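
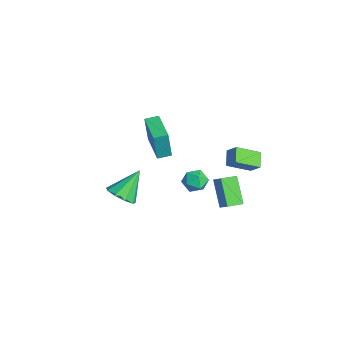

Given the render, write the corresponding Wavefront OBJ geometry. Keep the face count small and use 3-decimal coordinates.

v 1.869 4.08 -0.647
v 1.893 2.685 0.115
v 1.038 4.353 -0.121
v 1.063 2.958 0.641
v 2.397 4.442 -0.001
v 2.422 3.047 0.761
v 1.567 4.715 0.525
v 1.591 3.32 1.287
v 4.015 -3.6 0.829
v 4.553 -4.037 1.403
v 3.485 -2.44 2.211
v 4.861 -3.577 1.134
v 4.773 -3.127 0.723
v 4.33 -2.899 0.362
v 3.74 -2.998 0.219
v 3.278 -3.38 0.362
v 3.161 -3.864 0.723
v 3.444 -4.225 1.135
v 3.993 -4.293 1.403
v 1.354 2.14 -1.418
v 2.01 2.373 -0.817
v 1.164 3.088 -1.578
v 1.82 3.321 -0.977
v 2.58 2.159 -2.763
v 3.236 2.392 -2.162
v 2.39 3.107 -2.923
v 3.046 3.34 -2.322
v 3.02 1.097 0.407
v 3.702 1.209 0.765
v 3.178 -0.149 0.495
v 3.86 -0.037 0.853
v 3.196 0.147 1.214
v 3.098 0.917 1.16
v 3.782 0.143 0.1
v 3.684 0.913 0.046
v 4.173 0.619 0.575
v 3.811 0.622 1.264
v 3.069 0.438 -0.004
v 2.707 0.441 0.685
v -3.266 -0.309 -1.184
v -3.235 -0.518 0.644
v -3.265 0.516 -1.09
v -3.234 0.307 0.738
v -1.246 -0.307 -1.218
v -1.215 -0.516 0.61
v -1.245 0.518 -1.124
v -1.214 0.309 0.704
f 2 4 1
f 5 2 1
f 1 4 3
f 3 5 1
f 2 8 4
f 6 2 5
f 6 8 2
f 4 8 3
f 7 5 3
f 3 8 7
f 7 6 5
f 8 6 7
f 10 9 12
f 10 12 11
f 12 9 13
f 12 13 11
f 13 9 14
f 13 14 11
f 14 9 15
f 14 15 11
f 15 9 16
f 15 16 11
f 16 9 17
f 16 17 11
f 17 9 18
f 17 18 11
f 18 9 19
f 18 19 11
f 19 9 10
f 19 10 11
f 21 23 20
f 24 21 20
f 20 23 22
f 22 24 20
f 21 27 23
f 25 21 24
f 25 27 21
f 23 27 22
f 26 24 22
f 22 27 26
f 26 25 24
f 27 25 26
f 28 39 33
f 28 33 29
f 28 29 35
f 28 35 38
f 28 38 39
f 29 33 37
f 33 39 32
f 39 38 30
f 38 35 34
f 35 29 36
f 31 37 32
f 31 32 30
f 31 30 34
f 31 34 36
f 31 36 37
f 32 37 33
f 30 32 39
f 34 30 38
f 36 34 35
f 37 36 29
f 41 43 40
f 44 41 40
f 40 43 42
f 42 44 40
f 41 47 43
f 45 41 44
f 45 47 41
f 43 47 42
f 46 44 42
f 42 47 46
f 46 45 44
f 47 45 46



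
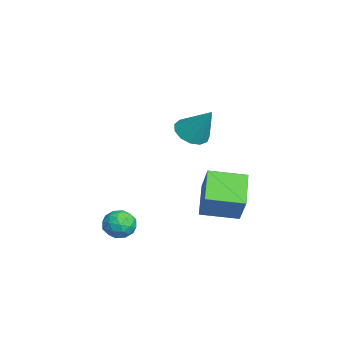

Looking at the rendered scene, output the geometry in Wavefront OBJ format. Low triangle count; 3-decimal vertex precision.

v -0.829 0.452 -2.763
v 0.163 0.654 -1.262
v -0.755 2.317 -3.063
v 0.237 2.518 -1.562
v 0.783 0.222 -3.798
v 1.775 0.423 -2.297
v 0.857 2.086 -4.098
v 1.849 2.288 -2.597
v 1.9 -2.817 -3.471
v 2.593 -2.833 -3.948
v 2.187 -4.067 -3.012
v 2.88 -4.083 -3.489
v 2.837 -3.566 -2.827
v 2.66 -2.794 -3.11
v 2.12 -4.106 -3.85
v 1.943 -3.334 -4.133
v 2.729 -3.63 -4.182
v 3.172 -3.296 -3.55
v 1.608 -3.604 -3.41
v 2.051 -3.27 -2.778
v 2.221 -2.716 -3.749
v 2.559 -4.184 -3.211
v 2.534 -3.881 -2.821
v 2.941 -3.89 -3.102
v 2.261 -2.693 -3.257
v 2.668 -2.702 -3.537
v 2.811 -3.133 -2.879
v 2.112 -4.198 -3.423
v 2.519 -4.207 -3.703
v 1.839 -3.01 -3.858
v 2.246 -3.019 -4.139
v 1.969 -3.767 -4.081
v 2.708 -3.193 -4.168
v 2.877 -3.927 -3.898
v 2.43 -3.941 -4.11
v 2.326 -3.487 -4.277
v 2.969 -2.997 -3.796
v 3.137 -3.731 -3.527
v 3.112 -3.428 -3.137
v 3.008 -2.974 -3.304
v 3.049 -3.465 -3.934
v 1.643 -3.169 -3.433
v 1.811 -3.903 -3.164
v 1.772 -3.926 -3.656
v 1.668 -3.472 -3.823
v 1.903 -2.973 -3.062
v 2.072 -3.707 -2.792
v 2.454 -3.413 -2.683
v 2.35 -2.959 -2.85
v 1.731 -3.435 -3.026
v 1.196 -0.143 1.722
v 1.865 0.184 1.215
v 1.964 0.703 3.278
v 1.497 0.532 1.207
v 1.033 0.666 1.363
v 0.621 0.544 1.633
v 0.392 0.203 1.93
v 0.418 -0.247 2.162
v 0.692 -0.664 2.254
v 1.125 -0.916 2.177
v 1.581 -0.922 1.955
v 1.915 -0.681 1.66
v 2.021 -0.268 1.384
f 2 4 1
f 5 2 1
f 1 4 3
f 3 5 1
f 2 8 4
f 6 2 5
f 6 8 2
f 4 8 3
f 7 5 3
f 3 8 7
f 7 6 5
f 8 6 7
f 9 46 25
f 46 20 49
f 25 49 14
f 46 49 25
f 9 25 21
f 25 14 26
f 21 26 10
f 25 26 21
f 9 21 30
f 21 10 31
f 30 31 16
f 21 31 30
f 9 30 42
f 30 16 45
f 42 45 19
f 30 45 42
f 9 42 46
f 42 19 50
f 46 50 20
f 42 50 46
f 10 26 37
f 26 14 40
f 37 40 18
f 26 40 37
f 14 49 27
f 49 20 48
f 27 48 13
f 49 48 27
f 20 50 47
f 50 19 43
f 47 43 11
f 50 43 47
f 19 45 44
f 45 16 32
f 44 32 15
f 45 32 44
f 16 31 36
f 31 10 33
f 36 33 17
f 31 33 36
f 12 38 24
f 38 18 39
f 24 39 13
f 38 39 24
f 12 24 22
f 24 13 23
f 22 23 11
f 24 23 22
f 12 22 29
f 22 11 28
f 29 28 15
f 22 28 29
f 12 29 34
f 29 15 35
f 34 35 17
f 29 35 34
f 12 34 38
f 34 17 41
f 38 41 18
f 34 41 38
f 13 39 27
f 39 18 40
f 27 40 14
f 39 40 27
f 11 23 47
f 23 13 48
f 47 48 20
f 23 48 47
f 15 28 44
f 28 11 43
f 44 43 19
f 28 43 44
f 17 35 36
f 35 15 32
f 36 32 16
f 35 32 36
f 18 41 37
f 41 17 33
f 37 33 10
f 41 33 37
f 52 51 54
f 52 54 53
f 54 51 55
f 54 55 53
f 55 51 56
f 55 56 53
f 56 51 57
f 56 57 53
f 57 51 58
f 57 58 53
f 58 51 59
f 58 59 53
f 59 51 60
f 59 60 53
f 60 51 61
f 60 61 53
f 61 51 62
f 61 62 53
f 62 51 63
f 62 63 53
f 63 51 52
f 63 52 53



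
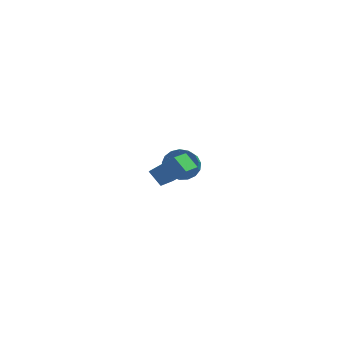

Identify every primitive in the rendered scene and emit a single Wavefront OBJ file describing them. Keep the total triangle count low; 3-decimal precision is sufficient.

v -0.721 2.427 0.198
v 0.123 2.455 0.361
v 0.025 1.521 1.025
v -0.819 1.493 0.862
v -0.043 2.684 0.66
v -0.141 1.751 1.324
v -0.364 2.855 0.853
v -0.462 1.921 1.517
v -0.767 2.928 0.896
v -0.865 1.994 1.56
v -1.159 2.886 0.779
v -1.257 1.952 1.443
v -1.451 2.738 0.529
v -1.549 1.805 1.193
v -1.576 2.52 0.203
v -1.674 1.586 0.867
v -1.505 2.28 -0.124
v -1.603 1.346 0.54
v -1.254 2.074 -0.377
v -1.352 1.14 0.287
v -0.881 1.948 -0.498
v -0.979 1.015 0.166
v -0.472 1.933 -0.46
v -0.57 0.999 0.204
v -0.119 2.03 -0.271
v -0.217 1.096 0.393
v 0.095 2.219 0.025
v -0.003 1.285 0.689
v -1.523 -2.381 3.06
v -1.983 -4.188 3.885
v -0.446 -2.272 3.899
v -0.906 -4.079 4.725
v -0.994 -2.801 2.435
v -1.454 -4.608 3.261
v 0.083 -2.692 3.275
v -0.377 -4.499 4.1
f 2 1 5
f 2 5 3
f 3 5 6
f 3 6 4
f 5 1 7
f 5 7 6
f 6 7 8
f 6 8 4
f 7 1 9
f 7 9 8
f 8 9 10
f 8 10 4
f 9 1 11
f 9 11 10
f 10 11 12
f 10 12 4
f 11 1 13
f 11 13 12
f 12 13 14
f 12 14 4
f 13 1 15
f 13 15 14
f 14 15 16
f 14 16 4
f 15 1 17
f 15 17 16
f 16 17 18
f 16 18 4
f 17 1 19
f 17 19 18
f 18 19 20
f 18 20 4
f 19 1 21
f 19 21 20
f 20 21 22
f 20 22 4
f 21 1 23
f 21 23 22
f 22 23 24
f 22 24 4
f 23 1 25
f 23 25 24
f 24 25 26
f 24 26 4
f 25 1 27
f 25 27 26
f 26 27 28
f 26 28 4
f 27 1 2
f 27 2 28
f 28 2 3
f 28 3 4
f 30 32 29
f 33 30 29
f 29 32 31
f 31 33 29
f 30 36 32
f 34 30 33
f 34 36 30
f 32 36 31
f 35 33 31
f 31 36 35
f 35 34 33
f 36 34 35



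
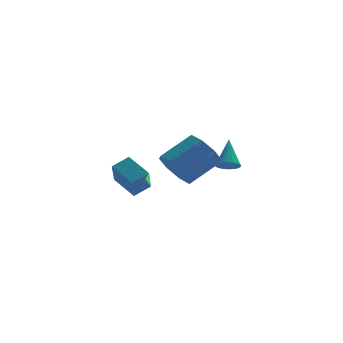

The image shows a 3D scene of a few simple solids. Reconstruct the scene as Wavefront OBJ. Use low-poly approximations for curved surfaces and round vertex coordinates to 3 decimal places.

v -1.834 1.564 -0.646
v -2.603 2.385 -0.035
v -1.729 2.447 -1.701
v -2.498 3.268 -1.091
v -1.142 1.932 -0.269
v -1.911 2.753 0.341
v -1.037 2.815 -1.325
v -1.806 3.636 -0.714
v 1.81 -0.367 0.897
v 2.271 -0.241 0.751
v 1.91 0.527 1.983
v 2.154 -0.104 0.648
v 1.977 -0.011 0.589
v 1.772 0.019 0.582
v 1.573 -0.017 0.631
v 1.415 -0.113 0.725
v 1.325 -0.254 0.849
v 1.319 -0.414 0.981
v 1.398 -0.566 1.099
v 1.548 -0.684 1.182
v 1.743 -0.747 1.216
v 1.95 -0.744 1.195
v 2.133 -0.676 1.122
v 2.259 -0.555 1.01
v 2.308 -0.401 0.879
v -0.31 -2.012 1.305
v 0.227 -2.002 0.571
v 1.406 -1.437 1.44
v 0.87 -1.448 2.175
v -0.121 -1.405 0.655
v 1.058 -0.84 1.524
v -0.58 -1.164 1.12
v 0.599 -0.599 1.99
v -0.88 -1.42 1.694
v 0.299 -0.855 2.563
v -0.846 -2.023 2.04
v 0.333 -1.458 2.909
v -0.498 -2.62 1.956
v 0.681 -2.055 2.825
v -0.039 -2.861 1.49
v 1.14 -2.296 2.36
v 0.261 -2.605 0.917
v 1.44 -2.04 1.786
f 2 4 1
f 5 2 1
f 1 4 3
f 3 5 1
f 2 8 4
f 6 2 5
f 6 8 2
f 4 8 3
f 7 5 3
f 3 8 7
f 7 6 5
f 8 6 7
f 10 9 12
f 10 12 11
f 12 9 13
f 12 13 11
f 13 9 14
f 13 14 11
f 14 9 15
f 14 15 11
f 15 9 16
f 15 16 11
f 16 9 17
f 16 17 11
f 17 9 18
f 17 18 11
f 18 9 19
f 18 19 11
f 19 9 20
f 19 20 11
f 20 9 21
f 20 21 11
f 21 9 22
f 21 22 11
f 22 9 23
f 22 23 11
f 23 9 24
f 23 24 11
f 24 9 25
f 24 25 11
f 25 9 10
f 25 10 11
f 27 26 30
f 27 30 28
f 28 30 31
f 28 31 29
f 30 26 32
f 30 32 31
f 31 32 33
f 31 33 29
f 32 26 34
f 32 34 33
f 33 34 35
f 33 35 29
f 34 26 36
f 34 36 35
f 35 36 37
f 35 37 29
f 36 26 38
f 36 38 37
f 37 38 39
f 37 39 29
f 38 26 40
f 38 40 39
f 39 40 41
f 39 41 29
f 40 26 42
f 40 42 41
f 41 42 43
f 41 43 29
f 42 26 27
f 42 27 43
f 43 27 28
f 43 28 29



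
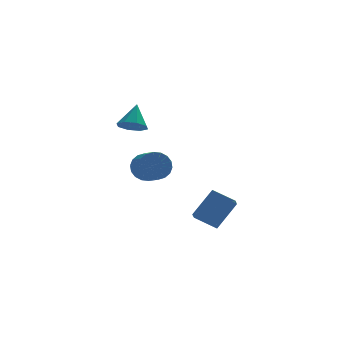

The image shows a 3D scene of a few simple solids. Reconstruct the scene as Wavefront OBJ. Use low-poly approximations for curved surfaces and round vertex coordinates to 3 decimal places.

v -2.841 -0.658 0.508
v -2.397 -0.9 -0.308
v -2.154 -2.023 0.156
v -2.599 -1.782 0.972
v -2.081 -0.734 -0.073
v -1.838 -1.858 0.391
v -1.915 -0.554 0.277
v -1.673 -1.677 0.741
v -1.933 -0.394 0.672
v -1.691 -1.517 1.137
v -2.131 -0.286 1.036
v -1.888 -1.41 1.5
v -2.469 -0.252 1.294
v -2.227 -1.376 1.759
v -2.882 -0.299 1.397
v -2.639 -1.423 1.862
v -3.286 -0.417 1.324
v -3.043 -1.54 1.788
v -3.602 -0.582 1.089
v -3.359 -1.706 1.553
v -3.767 -0.763 0.739
v -3.525 -1.886 1.203
v -3.749 -0.923 0.343
v -3.507 -2.046 0.808
v -3.552 -1.03 -0.02
v -3.309 -2.154 0.444
v -3.213 -1.064 -0.279
v -2.971 -2.188 0.186
v -2.801 -1.017 -0.382
v -2.558 -2.141 0.083
v -0.85 -3.188 -2.436
v -1.177 -4.168 -1.807
v 0.353 -2.65 -0.972
v 0.026 -3.63 -0.342
v 0.214 -3.93 -3.038
v -0.113 -4.91 -2.408
v 1.417 -3.392 -1.573
v 1.09 -4.372 -0.944
v -2.833 3.183 2.272
v -2.15 2.605 2.436
v -2.367 4.117 3.628
v -1.962 3.125 2.013
v -2.285 3.68 1.742
v -2.928 3.944 1.782
v -3.516 3.762 2.109
v -3.703 3.242 2.532
v -3.381 2.687 2.803
v -2.737 2.423 2.763
f 2 1 5
f 2 5 3
f 3 5 6
f 3 6 4
f 5 1 7
f 5 7 6
f 6 7 8
f 6 8 4
f 7 1 9
f 7 9 8
f 8 9 10
f 8 10 4
f 9 1 11
f 9 11 10
f 10 11 12
f 10 12 4
f 11 1 13
f 11 13 12
f 12 13 14
f 12 14 4
f 13 1 15
f 13 15 14
f 14 15 16
f 14 16 4
f 15 1 17
f 15 17 16
f 16 17 18
f 16 18 4
f 17 1 19
f 17 19 18
f 18 19 20
f 18 20 4
f 19 1 21
f 19 21 20
f 20 21 22
f 20 22 4
f 21 1 23
f 21 23 22
f 22 23 24
f 22 24 4
f 23 1 25
f 23 25 24
f 24 25 26
f 24 26 4
f 25 1 27
f 25 27 26
f 26 27 28
f 26 28 4
f 27 1 29
f 27 29 28
f 28 29 30
f 28 30 4
f 29 1 2
f 29 2 30
f 30 2 3
f 30 3 4
f 32 34 31
f 35 32 31
f 31 34 33
f 33 35 31
f 32 38 34
f 36 32 35
f 36 38 32
f 34 38 33
f 37 35 33
f 33 38 37
f 37 36 35
f 38 36 37
f 40 39 42
f 40 42 41
f 42 39 43
f 42 43 41
f 43 39 44
f 43 44 41
f 44 39 45
f 44 45 41
f 45 39 46
f 45 46 41
f 46 39 47
f 46 47 41
f 47 39 48
f 47 48 41
f 48 39 40
f 48 40 41



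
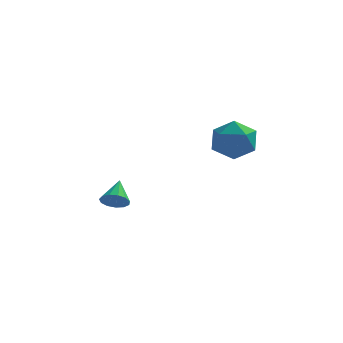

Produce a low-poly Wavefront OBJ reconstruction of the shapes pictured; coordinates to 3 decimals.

v 3.718 -0.989 3.422
v 4.349 -1.262 2.44
v 3.251 -2.858 3.64
v 3.882 -3.131 2.658
v 4.446 -2.772 3.653
v 4.735 -1.616 3.518
v 2.865 -2.504 2.562
v 3.154 -1.348 2.427
v 3.822 -2.198 1.909
v 4.799 -2.363 2.583
v 2.801 -1.757 3.497
v 3.778 -1.922 4.171
v -2.169 -0.063 -2.045
v -1.812 0.326 -2.564
v -2.191 1.143 -1.155
v -2.219 0.375 -2.64
v -2.61 0.284 -2.527
v -2.861 0.083 -2.262
v -2.892 -0.164 -1.927
v -2.694 -0.379 -1.631
v -2.328 -0.494 -1.466
v -1.912 -0.473 -1.485
v -1.578 -0.321 -1.682
v -1.431 -0.087 -1.994
v -1.518 0.154 -2.323
f 1 12 6
f 1 6 2
f 1 2 8
f 1 8 11
f 1 11 12
f 2 6 10
f 6 12 5
f 12 11 3
f 11 8 7
f 8 2 9
f 4 10 5
f 4 5 3
f 4 3 7
f 4 7 9
f 4 9 10
f 5 10 6
f 3 5 12
f 7 3 11
f 9 7 8
f 10 9 2
f 14 13 16
f 14 16 15
f 16 13 17
f 16 17 15
f 17 13 18
f 17 18 15
f 18 13 19
f 18 19 15
f 19 13 20
f 19 20 15
f 20 13 21
f 20 21 15
f 21 13 22
f 21 22 15
f 22 13 23
f 22 23 15
f 23 13 24
f 23 24 15
f 24 13 25
f 24 25 15
f 25 13 14
f 25 14 15



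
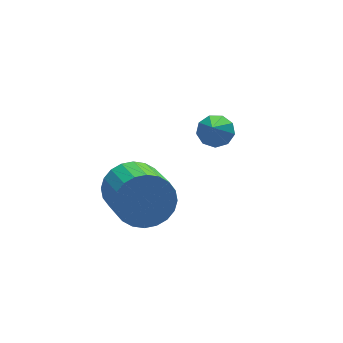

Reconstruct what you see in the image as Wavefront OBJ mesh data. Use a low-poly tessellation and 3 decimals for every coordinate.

v 0.78 2.221 -2.364
v 1.334 2.198 -2.136
v 0.14 0.959 -0.936
v 1.122 2.504 -1.961
v 0.75 2.676 -1.975
v 0.392 2.636 -2.171
v 0.215 2.401 -2.458
v 0.303 2.082 -2.7
v 0.613 1.827 -2.786
v 1.002 1.757 -2.674
v 1.287 1.904 -2.417
v -2.565 0.465 -2.466
v -2.043 0.768 -1.759
v -2.173 -0.762 -1.007
v -2.695 -1.065 -1.714
v -2.376 0.854 -1.642
v -2.505 -0.677 -0.891
v -2.738 0.88 -1.652
v -2.867 -0.65 -0.9
v -3.073 0.843 -1.785
v -3.203 -0.687 -1.033
v -3.331 0.748 -2.022
v -3.461 -0.782 -1.27
v -3.473 0.611 -2.326
v -3.603 -0.92 -1.574
v -3.476 0.451 -2.652
v -3.606 -1.079 -1.9
v -3.341 0.293 -2.949
v -3.471 -1.237 -2.197
v -3.087 0.162 -3.173
v -3.217 -1.368 -2.421
v -2.755 0.077 -3.289
v -2.884 -1.454 -2.538
v -2.393 0.05 -3.28
v -2.522 -1.48 -2.528
v -2.057 0.087 -3.147
v -2.187 -1.443 -2.395
v -1.799 0.182 -2.91
v -1.929 -1.348 -2.158
v -1.657 0.32 -2.606
v -1.787 -1.211 -1.854
v -1.654 0.479 -2.28
v -1.784 -1.051 -1.528
v -1.789 0.637 -1.983
v -1.919 -0.893 -1.231
f 2 1 4
f 2 4 3
f 4 1 5
f 4 5 3
f 5 1 6
f 5 6 3
f 6 1 7
f 6 7 3
f 7 1 8
f 7 8 3
f 8 1 9
f 8 9 3
f 9 1 10
f 9 10 3
f 10 1 11
f 10 11 3
f 11 1 2
f 11 2 3
f 13 12 16
f 13 16 14
f 14 16 17
f 14 17 15
f 16 12 18
f 16 18 17
f 17 18 19
f 17 19 15
f 18 12 20
f 18 20 19
f 19 20 21
f 19 21 15
f 20 12 22
f 20 22 21
f 21 22 23
f 21 23 15
f 22 12 24
f 22 24 23
f 23 24 25
f 23 25 15
f 24 12 26
f 24 26 25
f 25 26 27
f 25 27 15
f 26 12 28
f 26 28 27
f 27 28 29
f 27 29 15
f 28 12 30
f 28 30 29
f 29 30 31
f 29 31 15
f 30 12 32
f 30 32 31
f 31 32 33
f 31 33 15
f 32 12 34
f 32 34 33
f 33 34 35
f 33 35 15
f 34 12 36
f 34 36 35
f 35 36 37
f 35 37 15
f 36 12 38
f 36 38 37
f 37 38 39
f 37 39 15
f 38 12 40
f 38 40 39
f 39 40 41
f 39 41 15
f 40 12 42
f 40 42 41
f 41 42 43
f 41 43 15
f 42 12 44
f 42 44 43
f 43 44 45
f 43 45 15
f 44 12 13
f 44 13 45
f 45 13 14
f 45 14 15



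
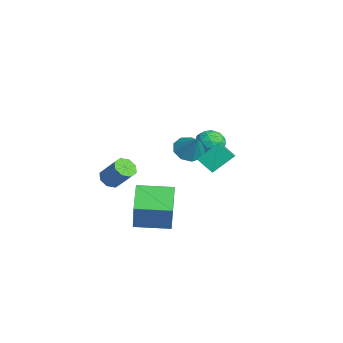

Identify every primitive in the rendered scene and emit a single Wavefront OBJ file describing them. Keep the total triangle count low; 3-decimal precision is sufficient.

v -4.248 3.47 -2.063
v -3.766 4.114 -2.541
v -3.794 2.406 -3.039
v -3.312 3.05 -3.517
v -3.032 2.795 -2.661
v -3.313 3.453 -2.058
v -4.247 3.067 -3.522
v -4.528 3.725 -2.919
v -3.765 3.865 -3.443
v -3.014 3.697 -2.911
v -4.546 2.823 -2.669
v -3.795 2.655 -2.137
v -4.047 3.886 -2.216
v -3.513 2.634 -3.364
v -3.349 2.485 -2.861
v -3.065 2.863 -3.142
v -3.78 3.497 -1.932
v -3.497 3.876 -2.213
v -3.066 3.101 -2.284
v -4.063 2.644 -3.367
v -3.78 3.023 -3.648
v -4.495 3.657 -2.438
v -4.211 4.035 -2.719
v -4.494 3.419 -3.296
v -3.763 4.118 -3.027
v -3.496 3.492 -3.601
v -4.046 3.502 -3.604
v -4.211 3.889 -3.249
v -3.322 4.019 -2.714
v -3.055 3.393 -3.288
v -2.89 3.244 -2.785
v -3.055 3.631 -2.43
v -3.321 3.872 -3.245
v -4.505 3.127 -2.292
v -4.238 2.501 -2.866
v -4.505 2.889 -3.15
v -4.67 3.276 -2.795
v -4.064 3.028 -1.979
v -3.797 2.402 -2.553
v -3.349 2.631 -2.331
v -3.514 3.018 -1.976
v -4.239 2.648 -2.335
v 1.147 -2.3 -3.891
v 1.995 -2.471 -2.022
v 1.755 -0.419 -3.995
v 2.604 -0.59 -2.126
v 2.716 -2.85 -4.654
v 3.565 -3.021 -2.785
v 3.325 -0.969 -4.758
v 4.173 -1.14 -2.889
v 0.663 1.256 -1.305
v 0.638 2.424 -0.317
v 1.319 1.905 -2.057
v 1.294 3.073 -1.068
v 1.506 0.907 -0.872
v 1.481 2.075 0.117
v 2.162 1.556 -1.623
v 2.137 2.724 -0.635
v -1.791 -2.888 -3.536
v -1.267 -2.749 -3.979
v -0.405 -2.133 -2.767
v -0.929 -2.272 -2.324
v -1.614 -2.343 -3.939
v -0.752 -1.727 -2.726
v -2.065 -2.256 -3.662
v -1.203 -1.64 -2.45
v -2.355 -2.54 -3.312
v -1.494 -1.923 -2.1
v -2.315 -3.027 -3.093
v -1.453 -2.411 -1.881
v -1.968 -3.433 -3.134
v -1.106 -2.817 -1.921
v -1.517 -3.52 -3.41
v -0.655 -2.904 -2.198
v -1.226 -3.237 -3.76
v -0.365 -2.62 -2.548
v -2.871 1.779 -2.583
v -2.335 2.335 -3.102
v -1.949 1.981 -1.417
v -2.782 2.677 -2.808
v -3.271 2.6 -2.409
v -3.573 2.139 -2.091
v -3.546 1.509 -2.004
v -3.203 1.006 -2.188
v -2.704 0.865 -2.557
v -2.284 1.151 -2.938
v -2.138 1.732 -3.154
f 1 38 17
f 38 12 41
f 17 41 6
f 38 41 17
f 1 17 13
f 17 6 18
f 13 18 2
f 17 18 13
f 1 13 22
f 13 2 23
f 22 23 8
f 13 23 22
f 1 22 34
f 22 8 37
f 34 37 11
f 22 37 34
f 1 34 38
f 34 11 42
f 38 42 12
f 34 42 38
f 2 18 29
f 18 6 32
f 29 32 10
f 18 32 29
f 6 41 19
f 41 12 40
f 19 40 5
f 41 40 19
f 12 42 39
f 42 11 35
f 39 35 3
f 42 35 39
f 11 37 36
f 37 8 24
f 36 24 7
f 37 24 36
f 8 23 28
f 23 2 25
f 28 25 9
f 23 25 28
f 4 30 16
f 30 10 31
f 16 31 5
f 30 31 16
f 4 16 14
f 16 5 15
f 14 15 3
f 16 15 14
f 4 14 21
f 14 3 20
f 21 20 7
f 14 20 21
f 4 21 26
f 21 7 27
f 26 27 9
f 21 27 26
f 4 26 30
f 26 9 33
f 30 33 10
f 26 33 30
f 5 31 19
f 31 10 32
f 19 32 6
f 31 32 19
f 3 15 39
f 15 5 40
f 39 40 12
f 15 40 39
f 7 20 36
f 20 3 35
f 36 35 11
f 20 35 36
f 9 27 28
f 27 7 24
f 28 24 8
f 27 24 28
f 10 33 29
f 33 9 25
f 29 25 2
f 33 25 29
f 44 46 43
f 47 44 43
f 43 46 45
f 45 47 43
f 44 50 46
f 48 44 47
f 48 50 44
f 46 50 45
f 49 47 45
f 45 50 49
f 49 48 47
f 50 48 49
f 52 54 51
f 55 52 51
f 51 54 53
f 53 55 51
f 52 58 54
f 56 52 55
f 56 58 52
f 54 58 53
f 57 55 53
f 53 58 57
f 57 56 55
f 58 56 57
f 60 59 63
f 60 63 61
f 61 63 64
f 61 64 62
f 63 59 65
f 63 65 64
f 64 65 66
f 64 66 62
f 65 59 67
f 65 67 66
f 66 67 68
f 66 68 62
f 67 59 69
f 67 69 68
f 68 69 70
f 68 70 62
f 69 59 71
f 69 71 70
f 70 71 72
f 70 72 62
f 71 59 73
f 71 73 72
f 72 73 74
f 72 74 62
f 73 59 75
f 73 75 74
f 74 75 76
f 74 76 62
f 75 59 60
f 75 60 76
f 76 60 61
f 76 61 62
f 78 77 80
f 78 80 79
f 80 77 81
f 80 81 79
f 81 77 82
f 81 82 79
f 82 77 83
f 82 83 79
f 83 77 84
f 83 84 79
f 84 77 85
f 84 85 79
f 85 77 86
f 85 86 79
f 86 77 87
f 86 87 79
f 87 77 78
f 87 78 79



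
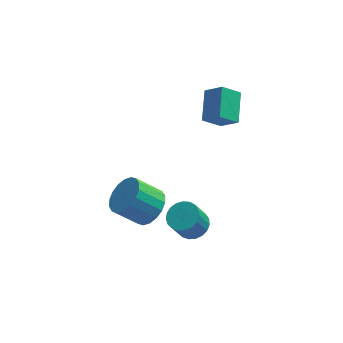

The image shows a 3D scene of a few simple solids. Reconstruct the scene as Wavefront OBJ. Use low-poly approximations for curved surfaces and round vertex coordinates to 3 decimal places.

v -2.82 -1.616 -3.034
v -2.149 -1.452 -2.311
v -3.309 -1.499 -1.224
v -3.98 -1.664 -1.946
v -2.274 -1.041 -2.426
v -3.433 -1.088 -1.338
v -2.506 -0.743 -2.661
v -3.666 -0.79 -1.574
v -2.801 -0.619 -2.97
v -3.961 -0.666 -1.883
v -3.1 -0.692 -3.292
v -4.259 -0.739 -2.205
v -3.343 -0.948 -3.562
v -4.503 -0.995 -2.475
v -3.483 -1.337 -3.728
v -4.642 -1.384 -2.641
v -3.491 -1.781 -3.756
v -4.651 -1.828 -2.669
v -3.367 -2.192 -3.642
v -4.526 -2.239 -2.554
v -3.134 -2.49 -3.406
v -4.294 -2.537 -2.319
v -2.839 -2.614 -3.097
v -3.999 -2.661 -2.01
v -2.541 -2.541 -2.775
v -3.7 -2.588 -1.688
v -2.297 -2.285 -2.505
v -3.457 -2.332 -1.418
v -2.158 -1.896 -2.339
v -3.317 -1.943 -1.252
v -0.948 -3.365 -2.357
v -0.555 -4.036 -2.416
v -1.018 -4.406 -1.281
v -1.412 -3.735 -1.223
v -0.341 -3.845 -2.266
v -0.804 -4.215 -1.131
v -0.231 -3.571 -2.131
v -0.694 -3.941 -0.997
v -0.245 -3.261 -2.036
v -0.708 -3.631 -0.902
v -0.381 -2.969 -1.997
v -0.844 -3.339 -0.862
v -0.615 -2.746 -2.019
v -1.078 -3.116 -0.885
v -0.907 -2.63 -2.1
v -1.37 -3 -0.966
v -1.206 -2.64 -2.226
v -1.669 -3.01 -1.091
v -1.46 -2.777 -2.374
v -1.923 -3.147 -1.24
v -1.626 -3.014 -2.519
v -2.089 -3.384 -1.385
v -1.675 -3.313 -2.637
v -2.138 -3.683 -1.502
v -1.598 -3.62 -2.706
v -2.061 -3.99 -1.571
v -1.409 -3.884 -2.714
v -1.872 -4.254 -1.58
v -1.14 -4.057 -2.661
v -1.603 -4.427 -1.527
v -0.838 -4.111 -2.556
v -1.301 -4.481 -1.421
v -0.438 1.252 0.542
v -0.281 2.731 1.28
v 0.429 1.534 -0.207
v 0.585 3.013 0.531
v 0.335 0.807 1.269
v 0.491 2.286 2.007
v 1.201 1.089 0.52
v 1.358 2.568 1.258
f 2 1 5
f 2 5 3
f 3 5 6
f 3 6 4
f 5 1 7
f 5 7 6
f 6 7 8
f 6 8 4
f 7 1 9
f 7 9 8
f 8 9 10
f 8 10 4
f 9 1 11
f 9 11 10
f 10 11 12
f 10 12 4
f 11 1 13
f 11 13 12
f 12 13 14
f 12 14 4
f 13 1 15
f 13 15 14
f 14 15 16
f 14 16 4
f 15 1 17
f 15 17 16
f 16 17 18
f 16 18 4
f 17 1 19
f 17 19 18
f 18 19 20
f 18 20 4
f 19 1 21
f 19 21 20
f 20 21 22
f 20 22 4
f 21 1 23
f 21 23 22
f 22 23 24
f 22 24 4
f 23 1 25
f 23 25 24
f 24 25 26
f 24 26 4
f 25 1 27
f 25 27 26
f 26 27 28
f 26 28 4
f 27 1 29
f 27 29 28
f 28 29 30
f 28 30 4
f 29 1 2
f 29 2 30
f 30 2 3
f 30 3 4
f 32 31 35
f 32 35 33
f 33 35 36
f 33 36 34
f 35 31 37
f 35 37 36
f 36 37 38
f 36 38 34
f 37 31 39
f 37 39 38
f 38 39 40
f 38 40 34
f 39 31 41
f 39 41 40
f 40 41 42
f 40 42 34
f 41 31 43
f 41 43 42
f 42 43 44
f 42 44 34
f 43 31 45
f 43 45 44
f 44 45 46
f 44 46 34
f 45 31 47
f 45 47 46
f 46 47 48
f 46 48 34
f 47 31 49
f 47 49 48
f 48 49 50
f 48 50 34
f 49 31 51
f 49 51 50
f 50 51 52
f 50 52 34
f 51 31 53
f 51 53 52
f 52 53 54
f 52 54 34
f 53 31 55
f 53 55 54
f 54 55 56
f 54 56 34
f 55 31 57
f 55 57 56
f 56 57 58
f 56 58 34
f 57 31 59
f 57 59 58
f 58 59 60
f 58 60 34
f 59 31 61
f 59 61 60
f 60 61 62
f 60 62 34
f 61 31 32
f 61 32 62
f 62 32 33
f 62 33 34
f 64 66 63
f 67 64 63
f 63 66 65
f 65 67 63
f 64 70 66
f 68 64 67
f 68 70 64
f 66 70 65
f 69 67 65
f 65 70 69
f 69 68 67
f 70 68 69



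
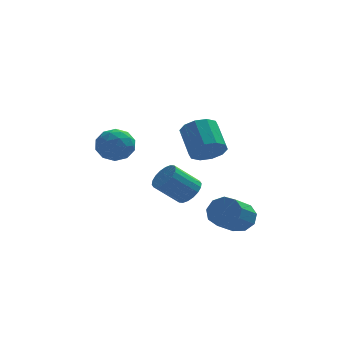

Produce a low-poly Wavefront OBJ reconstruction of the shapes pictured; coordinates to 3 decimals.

v 3.836 -1.373 -3.493
v 4.614 -1.628 -3.198
v 3.762 -3.021 -2.152
v 2.984 -2.767 -2.447
v 4.384 -1.215 -2.836
v 3.532 -2.608 -1.79
v 3.898 -0.877 -2.782
v 3.045 -2.27 -1.735
v 3.383 -0.77 -3.06
v 2.53 -2.164 -2.014
v 3.08 -0.946 -3.541
v 2.227 -2.34 -2.495
v 3.131 -1.322 -4
v 2.278 -2.716 -2.953
v 3.512 -1.722 -4.222
v 2.659 -3.115 -3.175
v 4.045 -1.959 -4.102
v 3.192 -3.352 -3.056
v 4.48 -1.921 -3.698
v 3.628 -3.315 -2.652
v -2.005 0.539 1.436
v -1.069 0.429 1.106
v -2.491 -0.649 0.454
v -1.555 -0.759 0.124
v -1.788 -1.018 1.061
v -1.487 -0.283 1.667
v -2.073 0.063 -0.107
v -1.772 0.798 0.499
v -1.111 0.135 0.152
v -0.935 -0.533 0.874
v -2.625 0.313 0.686
v -2.449 -0.355 1.408
v -1.494 0.589 1.357
v -2.066 -0.809 0.203
v -2.203 -0.96 0.754
v -1.652 -1.025 0.559
v -1.74 0.17 1.687
v -1.19 0.105 1.493
v -1.613 -0.745 1.466
v -2.37 -0.325 0.067
v -1.82 -0.39 -0.127
v -1.908 0.805 1.001
v -1.357 0.74 0.806
v -1.947 0.525 0.094
v -0.969 0.351 0.602
v -1.254 -0.348 0.025
v -1.559 0.136 -0.111
v -1.382 0.567 0.246
v -0.865 -0.042 1.026
v -1.151 -0.74 0.45
v -1.288 -0.892 1
v -1.111 -0.46 1.356
v -0.89 -0.215 0.466
v -2.409 0.52 1.11
v -2.695 -0.178 0.534
v -2.449 0.24 0.204
v -2.272 0.672 0.56
v -2.306 0.128 1.535
v -2.591 -0.571 0.958
v -2.178 -0.787 1.314
v -2.001 -0.356 1.671
v -2.67 -0.005 1.094
v 1.786 1.819 -3.227
v 2.351 1.714 -2.643
v 1.119 1.516 -1.488
v 0.554 1.621 -2.073
v 2.296 2.075 -2.639
v 1.065 1.876 -1.484
v 2.141 2.385 -2.752
v 0.909 2.187 -1.597
v 1.915 2.583 -2.959
v 0.683 2.385 -1.804
v 1.663 2.63 -3.219
v 0.431 2.431 -2.064
v 1.436 2.516 -3.481
v 0.204 2.318 -2.326
v 1.278 2.264 -3.693
v 0.046 2.066 -2.538
v 1.221 1.924 -3.812
v -0.011 1.726 -2.657
v 1.275 1.564 -3.816
v 0.044 1.365 -2.661
v 1.431 1.253 -3.703
v 0.199 1.055 -2.548
v 1.657 1.055 -3.496
v 0.425 0.857 -2.341
v 1.909 1.009 -3.236
v 0.677 0.81 -2.081
v 2.136 1.122 -2.974
v 0.904 0.924 -1.819
v 2.294 1.374 -2.762
v 1.062 1.176 -1.607
v 2.167 -3.845 1.798
v 3.039 -3.676 1.855
v 2.725 -2.385 2.8
v 1.853 -2.555 2.742
v 2.841 -3.405 1.419
v 2.528 -2.114 2.364
v 2.386 -3.302 1.128
v 2.073 -2.011 2.073
v 1.847 -3.407 1.092
v 1.534 -2.116 2.037
v 1.431 -3.679 1.326
v 1.117 -2.388 2.271
v 1.295 -4.015 1.74
v 0.981 -2.724 2.685
v 1.492 -4.286 2.176
v 1.179 -2.995 3.121
v 1.947 -4.389 2.467
v 1.634 -3.098 3.412
v 2.486 -4.284 2.503
v 2.173 -2.993 3.448
v 2.903 -4.012 2.269
v 2.589 -2.721 3.214
f 2 1 5
f 2 5 3
f 3 5 6
f 3 6 4
f 5 1 7
f 5 7 6
f 6 7 8
f 6 8 4
f 7 1 9
f 7 9 8
f 8 9 10
f 8 10 4
f 9 1 11
f 9 11 10
f 10 11 12
f 10 12 4
f 11 1 13
f 11 13 12
f 12 13 14
f 12 14 4
f 13 1 15
f 13 15 14
f 14 15 16
f 14 16 4
f 15 1 17
f 15 17 16
f 16 17 18
f 16 18 4
f 17 1 19
f 17 19 18
f 18 19 20
f 18 20 4
f 19 1 2
f 19 2 20
f 20 2 3
f 20 3 4
f 21 58 37
f 58 32 61
f 37 61 26
f 58 61 37
f 21 37 33
f 37 26 38
f 33 38 22
f 37 38 33
f 21 33 42
f 33 22 43
f 42 43 28
f 33 43 42
f 21 42 54
f 42 28 57
f 54 57 31
f 42 57 54
f 21 54 58
f 54 31 62
f 58 62 32
f 54 62 58
f 22 38 49
f 38 26 52
f 49 52 30
f 38 52 49
f 26 61 39
f 61 32 60
f 39 60 25
f 61 60 39
f 32 62 59
f 62 31 55
f 59 55 23
f 62 55 59
f 31 57 56
f 57 28 44
f 56 44 27
f 57 44 56
f 28 43 48
f 43 22 45
f 48 45 29
f 43 45 48
f 24 50 36
f 50 30 51
f 36 51 25
f 50 51 36
f 24 36 34
f 36 25 35
f 34 35 23
f 36 35 34
f 24 34 41
f 34 23 40
f 41 40 27
f 34 40 41
f 24 41 46
f 41 27 47
f 46 47 29
f 41 47 46
f 24 46 50
f 46 29 53
f 50 53 30
f 46 53 50
f 25 51 39
f 51 30 52
f 39 52 26
f 51 52 39
f 23 35 59
f 35 25 60
f 59 60 32
f 35 60 59
f 27 40 56
f 40 23 55
f 56 55 31
f 40 55 56
f 29 47 48
f 47 27 44
f 48 44 28
f 47 44 48
f 30 53 49
f 53 29 45
f 49 45 22
f 53 45 49
f 64 63 67
f 64 67 65
f 65 67 68
f 65 68 66
f 67 63 69
f 67 69 68
f 68 69 70
f 68 70 66
f 69 63 71
f 69 71 70
f 70 71 72
f 70 72 66
f 71 63 73
f 71 73 72
f 72 73 74
f 72 74 66
f 73 63 75
f 73 75 74
f 74 75 76
f 74 76 66
f 75 63 77
f 75 77 76
f 76 77 78
f 76 78 66
f 77 63 79
f 77 79 78
f 78 79 80
f 78 80 66
f 79 63 81
f 79 81 80
f 80 81 82
f 80 82 66
f 81 63 83
f 81 83 82
f 82 83 84
f 82 84 66
f 83 63 85
f 83 85 84
f 84 85 86
f 84 86 66
f 85 63 87
f 85 87 86
f 86 87 88
f 86 88 66
f 87 63 89
f 87 89 88
f 88 89 90
f 88 90 66
f 89 63 91
f 89 91 90
f 90 91 92
f 90 92 66
f 91 63 64
f 91 64 92
f 92 64 65
f 92 65 66
f 94 93 97
f 94 97 95
f 95 97 98
f 95 98 96
f 97 93 99
f 97 99 98
f 98 99 100
f 98 100 96
f 99 93 101
f 99 101 100
f 100 101 102
f 100 102 96
f 101 93 103
f 101 103 102
f 102 103 104
f 102 104 96
f 103 93 105
f 103 105 104
f 104 105 106
f 104 106 96
f 105 93 107
f 105 107 106
f 106 107 108
f 106 108 96
f 107 93 109
f 107 109 108
f 108 109 110
f 108 110 96
f 109 93 111
f 109 111 110
f 110 111 112
f 110 112 96
f 111 93 113
f 111 113 112
f 112 113 114
f 112 114 96
f 113 93 94
f 113 94 114
f 114 94 95
f 114 95 96



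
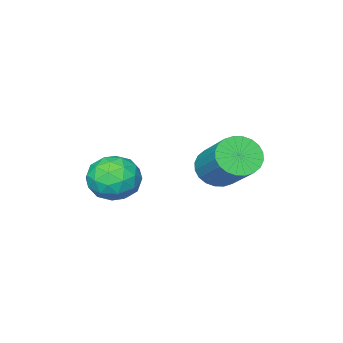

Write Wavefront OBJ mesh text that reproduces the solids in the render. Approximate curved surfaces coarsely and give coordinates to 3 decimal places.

v -2.143 2.613 -2.319
v -1.699 2.952 -2.877
v -1.232 4.446 -1.6
v -1.677 4.107 -1.041
v -1.972 3.083 -2.93
v -1.506 4.577 -1.653
v -2.272 3.142 -2.891
v -1.806 4.636 -1.613
v -2.552 3.121 -2.764
v -2.086 4.615 -1.487
v -2.77 3.023 -2.569
v -2.304 4.517 -1.292
v -2.893 2.862 -2.336
v -2.426 4.356 -1.059
v -2.901 2.663 -2.101
v -2.435 4.157 -0.824
v -2.794 2.457 -1.899
v -2.328 3.951 -0.621
v -2.588 2.274 -1.76
v -2.121 3.768 -0.483
v -2.314 2.143 -1.707
v -1.848 3.637 -0.43
v -2.014 2.084 -1.747
v -1.548 3.578 -0.469
v -1.734 2.105 -1.873
v -1.268 3.599 -0.596
v -1.516 2.203 -2.068
v -1.05 3.697 -0.791
v -1.394 2.364 -2.301
v -0.927 3.858 -1.024
v -1.385 2.563 -2.536
v -0.919 4.057 -1.259
v -1.492 2.769 -2.739
v -1.026 4.263 -1.461
v -0.008 1.111 -2.578
v 0.897 0.885 -2.792
v -0.477 -0.265 -3.108
v 0.428 -0.491 -3.322
v 0.156 -0.419 -2.407
v 0.446 0.432 -2.08
v -0.026 0.188 -3.82
v 0.264 1.039 -3.493
v 0.886 0.314 -3.559
v 0.998 -0.06 -2.686
v -0.578 0.68 -3.214
v -0.466 0.306 -2.341
v 0.486 1.119 -2.638
v -0.066 -0.499 -3.262
v -0.226 -0.456 -2.724
v 0.306 -0.589 -2.85
v 0.221 0.853 -2.22
v 0.753 0.72 -2.345
v 0.317 -0.046 -2.119
v -0.333 -0.1 -3.555
v 0.199 -0.233 -3.68
v 0.114 1.209 -3.05
v 0.646 1.076 -3.176
v 0.103 0.666 -3.781
v 1.011 0.651 -3.215
v 0.735 -0.159 -3.527
v 0.469 0.241 -3.82
v 0.639 0.741 -3.627
v 1.077 0.43 -2.702
v 0.801 -0.379 -3.013
v 0.641 -0.336 -2.476
v 0.812 0.164 -2.283
v 1.071 0.095 -3.153
v -0.381 0.999 -2.887
v -0.657 0.19 -3.198
v -0.392 0.456 -3.617
v -0.221 0.956 -3.424
v -0.315 0.779 -2.373
v -0.591 -0.031 -2.685
v -0.219 -0.121 -2.273
v -0.049 0.379 -2.08
v -0.651 0.525 -2.747
f 2 1 5
f 2 5 3
f 3 5 6
f 3 6 4
f 5 1 7
f 5 7 6
f 6 7 8
f 6 8 4
f 7 1 9
f 7 9 8
f 8 9 10
f 8 10 4
f 9 1 11
f 9 11 10
f 10 11 12
f 10 12 4
f 11 1 13
f 11 13 12
f 12 13 14
f 12 14 4
f 13 1 15
f 13 15 14
f 14 15 16
f 14 16 4
f 15 1 17
f 15 17 16
f 16 17 18
f 16 18 4
f 17 1 19
f 17 19 18
f 18 19 20
f 18 20 4
f 19 1 21
f 19 21 20
f 20 21 22
f 20 22 4
f 21 1 23
f 21 23 22
f 22 23 24
f 22 24 4
f 23 1 25
f 23 25 24
f 24 25 26
f 24 26 4
f 25 1 27
f 25 27 26
f 26 27 28
f 26 28 4
f 27 1 29
f 27 29 28
f 28 29 30
f 28 30 4
f 29 1 31
f 29 31 30
f 30 31 32
f 30 32 4
f 31 1 33
f 31 33 32
f 32 33 34
f 32 34 4
f 33 1 2
f 33 2 34
f 34 2 3
f 34 3 4
f 35 72 51
f 72 46 75
f 51 75 40
f 72 75 51
f 35 51 47
f 51 40 52
f 47 52 36
f 51 52 47
f 35 47 56
f 47 36 57
f 56 57 42
f 47 57 56
f 35 56 68
f 56 42 71
f 68 71 45
f 56 71 68
f 35 68 72
f 68 45 76
f 72 76 46
f 68 76 72
f 36 52 63
f 52 40 66
f 63 66 44
f 52 66 63
f 40 75 53
f 75 46 74
f 53 74 39
f 75 74 53
f 46 76 73
f 76 45 69
f 73 69 37
f 76 69 73
f 45 71 70
f 71 42 58
f 70 58 41
f 71 58 70
f 42 57 62
f 57 36 59
f 62 59 43
f 57 59 62
f 38 64 50
f 64 44 65
f 50 65 39
f 64 65 50
f 38 50 48
f 50 39 49
f 48 49 37
f 50 49 48
f 38 48 55
f 48 37 54
f 55 54 41
f 48 54 55
f 38 55 60
f 55 41 61
f 60 61 43
f 55 61 60
f 38 60 64
f 60 43 67
f 64 67 44
f 60 67 64
f 39 65 53
f 65 44 66
f 53 66 40
f 65 66 53
f 37 49 73
f 49 39 74
f 73 74 46
f 49 74 73
f 41 54 70
f 54 37 69
f 70 69 45
f 54 69 70
f 43 61 62
f 61 41 58
f 62 58 42
f 61 58 62
f 44 67 63
f 67 43 59
f 63 59 36
f 67 59 63



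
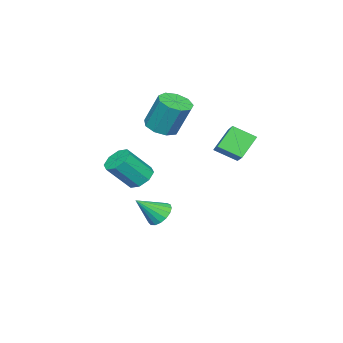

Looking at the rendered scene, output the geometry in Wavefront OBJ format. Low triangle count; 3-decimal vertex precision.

v 2.755 -1.159 -0.197
v 3.366 -1.399 -0.736
v 4.317 -2.241 0.718
v 3.705 -2.001 1.257
v 3.481 -0.815 -0.473
v 4.432 -1.657 0.981
v 3.171 -0.433 -0.048
v 4.121 -1.275 1.405
v 2.616 -0.476 0.289
v 3.567 -1.318 1.743
v 2.143 -0.919 0.342
v 3.094 -1.761 1.796
v 2.028 -1.503 0.079
v 2.979 -2.345 1.533
v 2.339 -1.885 -0.345
v 3.289 -2.727 1.108
v 2.893 -1.842 -0.683
v 3.844 -2.684 0.771
v -3.228 -3.471 0.883
v -2.36 -3.957 1.109
v -2.384 -3.075 3.102
v -3.252 -2.589 2.877
v -2.219 -3.331 0.834
v -2.243 -2.449 2.827
v -2.55 -2.771 0.582
v -2.574 -1.889 2.575
v -3.198 -2.538 0.471
v -3.223 -1.656 2.464
v -3.86 -2.742 0.553
v -3.885 -1.86 2.546
v -4.227 -3.287 0.79
v -4.251 -2.405 2.783
v -4.125 -3.918 1.07
v -4.15 -3.036 3.063
v -3.604 -4.34 1.263
v -3.629 -3.458 3.256
v -2.907 -4.355 1.278
v -2.931 -3.473 3.272
v -1.522 0.66 0.588
v -2.576 0.956 1.741
v -1.935 1.868 -0.1
v -2.989 2.164 1.053
v -0.331 1.556 1.447
v -1.385 1.852 2.6
v -0.744 2.764 0.759
v -1.798 3.06 1.912
v 1.363 -0.874 -3.327
v 2.06 -0.736 -3.794
v 2.337 -1.746 -2.133
v 2.044 -0.414 -3.546
v 1.872 -0.198 -3.248
v 1.584 -0.136 -2.967
v 1.245 -0.243 -2.77
v 0.933 -0.495 -2.699
v 0.72 -0.834 -2.773
v 0.654 -1.181 -2.974
v 0.751 -1.459 -3.255
v 0.988 -1.602 -3.553
v 1.311 -1.579 -3.799
v 1.646 -1.394 -3.937
v 1.916 -1.09 -3.935
f 2 1 5
f 2 5 3
f 3 5 6
f 3 6 4
f 5 1 7
f 5 7 6
f 6 7 8
f 6 8 4
f 7 1 9
f 7 9 8
f 8 9 10
f 8 10 4
f 9 1 11
f 9 11 10
f 10 11 12
f 10 12 4
f 11 1 13
f 11 13 12
f 12 13 14
f 12 14 4
f 13 1 15
f 13 15 14
f 14 15 16
f 14 16 4
f 15 1 17
f 15 17 16
f 16 17 18
f 16 18 4
f 17 1 2
f 17 2 18
f 18 2 3
f 18 3 4
f 20 19 23
f 20 23 21
f 21 23 24
f 21 24 22
f 23 19 25
f 23 25 24
f 24 25 26
f 24 26 22
f 25 19 27
f 25 27 26
f 26 27 28
f 26 28 22
f 27 19 29
f 27 29 28
f 28 29 30
f 28 30 22
f 29 19 31
f 29 31 30
f 30 31 32
f 30 32 22
f 31 19 33
f 31 33 32
f 32 33 34
f 32 34 22
f 33 19 35
f 33 35 34
f 34 35 36
f 34 36 22
f 35 19 37
f 35 37 36
f 36 37 38
f 36 38 22
f 37 19 20
f 37 20 38
f 38 20 21
f 38 21 22
f 40 42 39
f 43 40 39
f 39 42 41
f 41 43 39
f 40 46 42
f 44 40 43
f 44 46 40
f 42 46 41
f 45 43 41
f 41 46 45
f 45 44 43
f 46 44 45
f 48 47 50
f 48 50 49
f 50 47 51
f 50 51 49
f 51 47 52
f 51 52 49
f 52 47 53
f 52 53 49
f 53 47 54
f 53 54 49
f 54 47 55
f 54 55 49
f 55 47 56
f 55 56 49
f 56 47 57
f 56 57 49
f 57 47 58
f 57 58 49
f 58 47 59
f 58 59 49
f 59 47 60
f 59 60 49
f 60 47 61
f 60 61 49
f 61 47 48
f 61 48 49



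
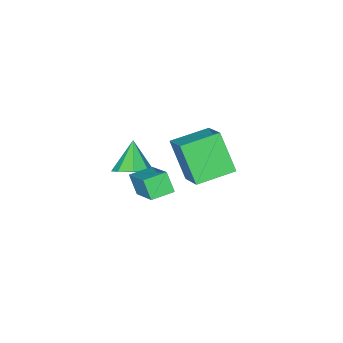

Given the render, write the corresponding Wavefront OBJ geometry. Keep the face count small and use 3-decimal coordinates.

v 2.228 -0.999 2.691
v 2.773 0.39 3.679
v 2.304 -0.493 1.938
v 2.849 0.896 2.927
v 3.111 -1.276 2.593
v 3.656 0.113 3.582
v 3.187 -0.77 1.841
v 3.732 0.619 2.829
v -2.624 -3.003 0.738
v -1.982 -1.718 1.666
v -2.479 -1.929 -0.847
v -1.837 -0.644 0.081
v -1.063 -3.596 0.479
v -0.421 -2.311 1.407
v -0.918 -2.522 -1.106
v -0.276 -1.237 -0.178
v 1.281 -3.149 0.346
v 1.912 -3.687 0.381
v 0.639 -3.831 1.414
v 2.001 -3.183 0.757
v 1.668 -2.659 0.891
v 1.108 -2.422 0.706
v 0.65 -2.611 0.31
v 0.56 -3.116 -0.065
v 0.893 -3.64 -0.2
v 1.453 -3.877 -0.015
f 2 4 1
f 5 2 1
f 1 4 3
f 3 5 1
f 2 8 4
f 6 2 5
f 6 8 2
f 4 8 3
f 7 5 3
f 3 8 7
f 7 6 5
f 8 6 7
f 10 12 9
f 13 10 9
f 9 12 11
f 11 13 9
f 10 16 12
f 14 10 13
f 14 16 10
f 12 16 11
f 15 13 11
f 11 16 15
f 15 14 13
f 16 14 15
f 18 17 20
f 18 20 19
f 20 17 21
f 20 21 19
f 21 17 22
f 21 22 19
f 22 17 23
f 22 23 19
f 23 17 24
f 23 24 19
f 24 17 25
f 24 25 19
f 25 17 26
f 25 26 19
f 26 17 18
f 26 18 19



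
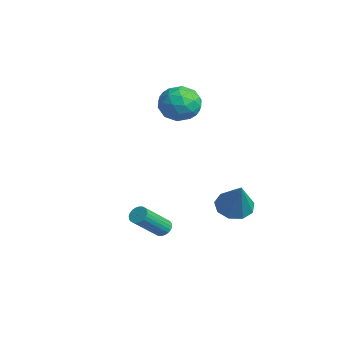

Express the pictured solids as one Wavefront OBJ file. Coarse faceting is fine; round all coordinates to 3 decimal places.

v 2.681 1.515 -2.607
v 3.308 0.964 -3.081
v 3.859 1.345 -0.853
v 3.478 1.596 -3.135
v 3.276 2.19 -2.942
v 2.795 2.468 -2.592
v 2.26 2.3 -2.249
v 1.923 1.765 -2.073
v 1.94 1.113 -2.148
v 2.303 0.649 -2.437
v 2.843 0.59 -2.806
v 0.726 -1.332 -4.56
v 1.201 -1.392 -4.786
v 1.689 -2.808 -3.387
v 1.214 -2.748 -3.16
v 1.241 -1.243 -4.649
v 1.729 -2.659 -3.25
v 1.202 -1.107 -4.498
v 1.69 -2.523 -3.099
v 1.091 -1.005 -4.356
v 1.579 -2.422 -2.957
v 0.924 -0.953 -4.246
v 1.412 -2.37 -2.846
v 0.727 -0.959 -4.183
v 1.215 -2.376 -2.783
v 0.53 -1.022 -4.177
v 1.018 -2.438 -2.778
v 0.363 -1.131 -4.23
v 0.851 -2.548 -2.831
v 0.251 -1.272 -4.333
v 0.739 -2.688 -2.934
v 0.211 -1.421 -4.47
v 0.699 -2.837 -3.071
v 0.25 -1.557 -4.621
v 0.738 -2.973 -3.222
v 0.361 -1.658 -4.763
v 0.849 -3.075 -3.364
v 0.528 -1.71 -4.874
v 1.016 -3.127 -3.474
v 0.725 -1.704 -4.937
v 1.213 -3.121 -3.537
v 0.922 -1.642 -4.942
v 1.41 -3.058 -3.543
v 1.089 -1.532 -4.889
v 1.577 -2.949 -3.49
v -4.111 1.125 1.517
v -3.686 1.552 2.517
v -2.414 0.408 1.103
v -1.989 0.835 2.103
v -2.757 -0.044 2.122
v -3.806 0.399 2.379
v -2.294 1.561 1.241
v -3.343 2.004 1.498
v -2.564 1.821 2.347
v -2.849 0.829 2.891
v -3.251 1.131 0.729
v -3.536 0.139 1.273
v -4.048 1.401 2.054
v -2.052 0.559 1.566
v -2.503 0.042 1.578
v -2.254 0.293 2.166
v -4.118 0.724 1.972
v -3.868 0.974 2.56
v -3.322 0.037 2.328
v -2.232 0.986 1.06
v -1.982 1.236 1.648
v -3.846 1.667 1.454
v -3.597 1.918 2.042
v -2.778 1.923 1.292
v -3.138 1.81 2.541
v -2.141 1.389 2.297
v -2.32 1.816 1.791
v -2.937 2.076 1.942
v -3.306 1.227 2.861
v -2.309 0.806 2.618
v -2.76 0.29 2.629
v -3.376 0.55 2.78
v -2.646 1.386 2.761
v -3.791 1.154 1.002
v -2.794 0.733 0.759
v -2.724 1.41 0.84
v -3.34 1.67 0.991
v -3.959 0.571 1.323
v -2.962 0.15 1.079
v -3.163 -0.116 1.678
v -3.78 0.144 1.829
v -3.454 0.574 0.859
f 2 1 4
f 2 4 3
f 4 1 5
f 4 5 3
f 5 1 6
f 5 6 3
f 6 1 7
f 6 7 3
f 7 1 8
f 7 8 3
f 8 1 9
f 8 9 3
f 9 1 10
f 9 10 3
f 10 1 11
f 10 11 3
f 11 1 2
f 11 2 3
f 13 12 16
f 13 16 14
f 14 16 17
f 14 17 15
f 16 12 18
f 16 18 17
f 17 18 19
f 17 19 15
f 18 12 20
f 18 20 19
f 19 20 21
f 19 21 15
f 20 12 22
f 20 22 21
f 21 22 23
f 21 23 15
f 22 12 24
f 22 24 23
f 23 24 25
f 23 25 15
f 24 12 26
f 24 26 25
f 25 26 27
f 25 27 15
f 26 12 28
f 26 28 27
f 27 28 29
f 27 29 15
f 28 12 30
f 28 30 29
f 29 30 31
f 29 31 15
f 30 12 32
f 30 32 31
f 31 32 33
f 31 33 15
f 32 12 34
f 32 34 33
f 33 34 35
f 33 35 15
f 34 12 36
f 34 36 35
f 35 36 37
f 35 37 15
f 36 12 38
f 36 38 37
f 37 38 39
f 37 39 15
f 38 12 40
f 38 40 39
f 39 40 41
f 39 41 15
f 40 12 42
f 40 42 41
f 41 42 43
f 41 43 15
f 42 12 44
f 42 44 43
f 43 44 45
f 43 45 15
f 44 12 13
f 44 13 45
f 45 13 14
f 45 14 15
f 46 83 62
f 83 57 86
f 62 86 51
f 83 86 62
f 46 62 58
f 62 51 63
f 58 63 47
f 62 63 58
f 46 58 67
f 58 47 68
f 67 68 53
f 58 68 67
f 46 67 79
f 67 53 82
f 79 82 56
f 67 82 79
f 46 79 83
f 79 56 87
f 83 87 57
f 79 87 83
f 47 63 74
f 63 51 77
f 74 77 55
f 63 77 74
f 51 86 64
f 86 57 85
f 64 85 50
f 86 85 64
f 57 87 84
f 87 56 80
f 84 80 48
f 87 80 84
f 56 82 81
f 82 53 69
f 81 69 52
f 82 69 81
f 53 68 73
f 68 47 70
f 73 70 54
f 68 70 73
f 49 75 61
f 75 55 76
f 61 76 50
f 75 76 61
f 49 61 59
f 61 50 60
f 59 60 48
f 61 60 59
f 49 59 66
f 59 48 65
f 66 65 52
f 59 65 66
f 49 66 71
f 66 52 72
f 71 72 54
f 66 72 71
f 49 71 75
f 71 54 78
f 75 78 55
f 71 78 75
f 50 76 64
f 76 55 77
f 64 77 51
f 76 77 64
f 48 60 84
f 60 50 85
f 84 85 57
f 60 85 84
f 52 65 81
f 65 48 80
f 81 80 56
f 65 80 81
f 54 72 73
f 72 52 69
f 73 69 53
f 72 69 73
f 55 78 74
f 78 54 70
f 74 70 47
f 78 70 74



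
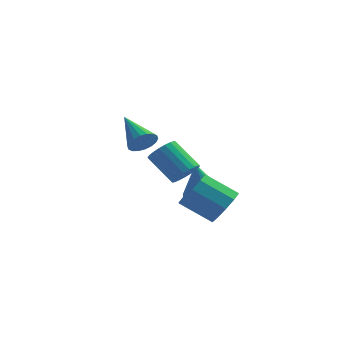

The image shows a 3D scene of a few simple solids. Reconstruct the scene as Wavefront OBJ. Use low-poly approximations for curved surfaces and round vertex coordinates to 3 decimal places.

v -0.603 1.797 -2.608
v -0.12 2.402 -2.509
v -0.877 1.763 -1.052
v -0.385 2.544 -2.553
v -0.683 2.573 -2.605
v -0.969 2.484 -2.657
v -1.2 2.291 -2.702
v -1.339 2.022 -2.733
v -1.367 1.719 -2.744
v -1.278 1.428 -2.735
v -1.086 1.193 -2.707
v -0.821 1.051 -2.663
v -0.523 1.022 -2.611
v -0.236 1.111 -2.559
v -0.006 1.304 -2.514
v 0.134 1.573 -2.483
v 0.161 1.876 -2.471
v 0.072 2.167 -2.481
v 1.128 -2.295 -1.36
v 1.483 -1.712 -0.837
v 0.227 -1.681 -0.018
v -0.128 -2.265 -0.54
v 1.234 -1.452 -1.229
v -0.022 -1.422 -0.409
v 0.944 -1.514 -1.67
v -0.311 -1.484 -0.85
v 0.725 -1.875 -1.993
v -0.531 -1.844 -1.173
v 0.659 -2.396 -2.074
v -0.596 -2.366 -1.254
v 0.773 -2.879 -1.882
v -0.483 -2.848 -1.063
v 1.022 -3.138 -1.491
v -0.234 -3.108 -0.671
v 1.311 -3.076 -1.05
v 0.056 -3.046 -0.23
v 1.531 -2.716 -0.727
v 0.275 -2.685 0.093
v 1.596 -2.194 -0.646
v 0.341 -2.164 0.174
v -3.041 2.035 -0.191
v -2.521 2.249 0.155
v -4.079 3.165 0.671
v -2.522 2.427 -0.079
v -2.625 2.527 -0.335
v -2.811 2.529 -0.563
v -3.042 2.434 -0.716
v -3.273 2.259 -0.766
v -3.458 2.041 -0.702
v -3.561 1.821 -0.536
v -3.56 1.643 -0.302
v -3.456 1.543 -0.046
v -3.271 1.54 0.181
v -3.039 1.636 0.335
v -2.808 1.81 0.385
v -2.623 2.029 0.32
v -0.284 -2.563 0.323
v 0.169 -2.267 0.665
v -0.843 -1.822 1.619
v -1.296 -2.117 1.277
v 0.093 -2.076 0.496
v -0.918 -1.63 1.45
v -0.047 -1.969 0.297
v -1.058 -1.523 1.251
v -0.229 -1.965 0.102
v -1.24 -1.519 1.056
v -0.42 -2.064 -0.054
v -1.431 -1.618 0.9
v -0.588 -2.249 -0.145
v -1.599 -1.803 0.809
v -0.703 -2.489 -0.155
v -1.714 -2.043 0.799
v -0.746 -2.741 -0.083
v -1.757 -2.295 0.871
v -0.709 -2.963 0.06
v -1.72 -2.517 1.014
v -0.599 -3.115 0.248
v -1.61 -2.669 1.202
v -0.434 -3.172 0.449
v -1.445 -2.726 1.403
v -0.244 -3.124 0.628
v -1.255 -2.678 1.582
v -0.06 -2.979 0.755
v -1.071 -2.533 1.709
v 0.085 -2.761 0.807
v -0.927 -2.315 1.761
v 0.166 -2.51 0.775
v -0.846 -2.064 1.729
f 2 1 4
f 2 4 3
f 4 1 5
f 4 5 3
f 5 1 6
f 5 6 3
f 6 1 7
f 6 7 3
f 7 1 8
f 7 8 3
f 8 1 9
f 8 9 3
f 9 1 10
f 9 10 3
f 10 1 11
f 10 11 3
f 11 1 12
f 11 12 3
f 12 1 13
f 12 13 3
f 13 1 14
f 13 14 3
f 14 1 15
f 14 15 3
f 15 1 16
f 15 16 3
f 16 1 17
f 16 17 3
f 17 1 18
f 17 18 3
f 18 1 2
f 18 2 3
f 20 19 23
f 20 23 21
f 21 23 24
f 21 24 22
f 23 19 25
f 23 25 24
f 24 25 26
f 24 26 22
f 25 19 27
f 25 27 26
f 26 27 28
f 26 28 22
f 27 19 29
f 27 29 28
f 28 29 30
f 28 30 22
f 29 19 31
f 29 31 30
f 30 31 32
f 30 32 22
f 31 19 33
f 31 33 32
f 32 33 34
f 32 34 22
f 33 19 35
f 33 35 34
f 34 35 36
f 34 36 22
f 35 19 37
f 35 37 36
f 36 37 38
f 36 38 22
f 37 19 39
f 37 39 38
f 38 39 40
f 38 40 22
f 39 19 20
f 39 20 40
f 40 20 21
f 40 21 22
f 42 41 44
f 42 44 43
f 44 41 45
f 44 45 43
f 45 41 46
f 45 46 43
f 46 41 47
f 46 47 43
f 47 41 48
f 47 48 43
f 48 41 49
f 48 49 43
f 49 41 50
f 49 50 43
f 50 41 51
f 50 51 43
f 51 41 52
f 51 52 43
f 52 41 53
f 52 53 43
f 53 41 54
f 53 54 43
f 54 41 55
f 54 55 43
f 55 41 56
f 55 56 43
f 56 41 42
f 56 42 43
f 58 57 61
f 58 61 59
f 59 61 62
f 59 62 60
f 61 57 63
f 61 63 62
f 62 63 64
f 62 64 60
f 63 57 65
f 63 65 64
f 64 65 66
f 64 66 60
f 65 57 67
f 65 67 66
f 66 67 68
f 66 68 60
f 67 57 69
f 67 69 68
f 68 69 70
f 68 70 60
f 69 57 71
f 69 71 70
f 70 71 72
f 70 72 60
f 71 57 73
f 71 73 72
f 72 73 74
f 72 74 60
f 73 57 75
f 73 75 74
f 74 75 76
f 74 76 60
f 75 57 77
f 75 77 76
f 76 77 78
f 76 78 60
f 77 57 79
f 77 79 78
f 78 79 80
f 78 80 60
f 79 57 81
f 79 81 80
f 80 81 82
f 80 82 60
f 81 57 83
f 81 83 82
f 82 83 84
f 82 84 60
f 83 57 85
f 83 85 84
f 84 85 86
f 84 86 60
f 85 57 87
f 85 87 86
f 86 87 88
f 86 88 60
f 87 57 58
f 87 58 88
f 88 58 59
f 88 59 60



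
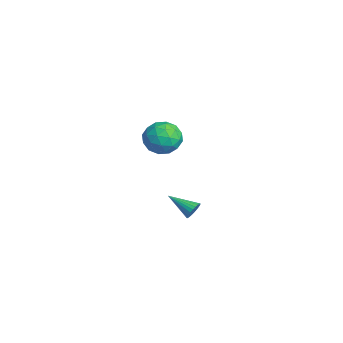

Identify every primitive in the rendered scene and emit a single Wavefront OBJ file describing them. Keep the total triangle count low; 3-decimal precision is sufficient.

v 4.281 -3.372 0.374
v 4.646 -3.505 0.703
v 3.379 -4.328 0.986
v 4.557 -3.358 0.802
v 4.425 -3.212 0.836
v 4.272 -3.091 0.799
v 4.12 -3.012 0.698
v 3.992 -2.989 0.547
v 3.908 -3.023 0.37
v 3.881 -3.111 0.193
v 3.915 -3.238 0.044
v 4.005 -3.386 -0.055
v 4.136 -3.532 -0.088
v 4.29 -3.653 -0.052
v 4.442 -3.731 0.05
v 4.57 -3.755 0.201
v 4.653 -3.72 0.378
v 4.68 -3.633 0.554
v -1.922 -2.245 1.917
v -1.22 -2.904 1.495
v -3.16 -3.376 1.625
v -2.458 -4.035 1.203
v -2.437 -3.835 2.235
v -1.672 -3.136 2.415
v -2.708 -3.144 0.705
v -1.943 -2.445 0.885
v -1.706 -3.46 0.746
v -1.538 -3.887 1.692
v -2.842 -2.393 1.428
v -2.674 -2.82 2.374
v -1.463 -2.475 1.731
v -2.917 -3.805 1.389
v -2.905 -3.687 1.995
v -2.492 -4.075 1.747
v -1.728 -2.612 2.272
v -1.316 -2.999 2.024
v -2.031 -3.546 2.46
v -3.064 -3.281 1.096
v -2.652 -3.668 0.848
v -1.888 -2.205 1.373
v -1.475 -2.593 1.125
v -2.349 -2.734 0.66
v -1.336 -3.189 1.043
v -2.063 -3.854 0.872
v -2.21 -3.33 0.578
v -1.76 -2.919 0.684
v -1.237 -3.44 1.599
v -1.964 -4.105 1.428
v -1.952 -3.988 2.034
v -1.502 -3.577 2.14
v -1.522 -3.767 1.159
v -2.416 -2.175 1.692
v -3.143 -2.84 1.521
v -2.878 -2.703 0.98
v -2.428 -2.292 1.086
v -2.317 -2.426 2.248
v -3.044 -3.091 2.077
v -2.62 -3.361 2.436
v -2.17 -2.95 2.542
v -2.858 -2.513 1.961
f 2 1 4
f 2 4 3
f 4 1 5
f 4 5 3
f 5 1 6
f 5 6 3
f 6 1 7
f 6 7 3
f 7 1 8
f 7 8 3
f 8 1 9
f 8 9 3
f 9 1 10
f 9 10 3
f 10 1 11
f 10 11 3
f 11 1 12
f 11 12 3
f 12 1 13
f 12 13 3
f 13 1 14
f 13 14 3
f 14 1 15
f 14 15 3
f 15 1 16
f 15 16 3
f 16 1 17
f 16 17 3
f 17 1 18
f 17 18 3
f 18 1 2
f 18 2 3
f 19 56 35
f 56 30 59
f 35 59 24
f 56 59 35
f 19 35 31
f 35 24 36
f 31 36 20
f 35 36 31
f 19 31 40
f 31 20 41
f 40 41 26
f 31 41 40
f 19 40 52
f 40 26 55
f 52 55 29
f 40 55 52
f 19 52 56
f 52 29 60
f 56 60 30
f 52 60 56
f 20 36 47
f 36 24 50
f 47 50 28
f 36 50 47
f 24 59 37
f 59 30 58
f 37 58 23
f 59 58 37
f 30 60 57
f 60 29 53
f 57 53 21
f 60 53 57
f 29 55 54
f 55 26 42
f 54 42 25
f 55 42 54
f 26 41 46
f 41 20 43
f 46 43 27
f 41 43 46
f 22 48 34
f 48 28 49
f 34 49 23
f 48 49 34
f 22 34 32
f 34 23 33
f 32 33 21
f 34 33 32
f 22 32 39
f 32 21 38
f 39 38 25
f 32 38 39
f 22 39 44
f 39 25 45
f 44 45 27
f 39 45 44
f 22 44 48
f 44 27 51
f 48 51 28
f 44 51 48
f 23 49 37
f 49 28 50
f 37 50 24
f 49 50 37
f 21 33 57
f 33 23 58
f 57 58 30
f 33 58 57
f 25 38 54
f 38 21 53
f 54 53 29
f 38 53 54
f 27 45 46
f 45 25 42
f 46 42 26
f 45 42 46
f 28 51 47
f 51 27 43
f 47 43 20
f 51 43 47



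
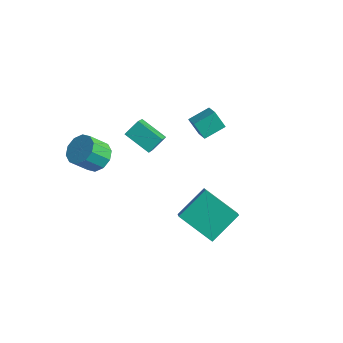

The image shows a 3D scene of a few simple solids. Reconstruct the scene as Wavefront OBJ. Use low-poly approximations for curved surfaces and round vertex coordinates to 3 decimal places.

v 2.145 -1.766 -4.165
v 2.496 -0.193 -3.121
v 3.907 -1.423 -5.275
v 4.258 0.15 -4.231
v 2.602 -2.25 -3.589
v 2.953 -0.677 -2.545
v 4.364 -1.907 -4.699
v 4.715 -0.334 -3.655
v -2.142 -2.552 -1.724
v -1.589 -2.165 -1.177
v -2.024 -2.94 -0.188
v -2.578 -3.328 -0.736
v -2.052 -1.891 -1.166
v -2.487 -2.667 -0.177
v -2.549 -1.87 -1.369
v -2.985 -2.646 -0.38
v -2.891 -2.11 -1.707
v -3.327 -2.886 -0.718
v -2.947 -2.519 -2.052
v -3.383 -3.294 -1.063
v -2.696 -2.94 -2.272
v -3.131 -3.715 -1.283
v -2.233 -3.213 -2.283
v -2.668 -3.989 -1.294
v -1.735 -3.234 -2.08
v -2.171 -4.01 -1.091
v -1.393 -2.994 -1.742
v -1.829 -3.77 -0.753
v -1.337 -2.586 -1.397
v -1.773 -3.361 -0.408
v -1.864 1.22 -4.065
v -3.28 1.079 -3.356
v -1.64 1.988 -3.465
v -3.056 1.846 -2.756
v -1.124 0.034 -2.824
v -2.54 -0.108 -2.115
v -0.9 0.801 -2.224
v -2.316 0.66 -1.515
v -0.047 2.211 -1.518
v 0.407 3.289 -1.106
v -0.837 2.756 -2.075
v -0.383 3.834 -1.663
v 0.583 2.266 -2.357
v 1.037 3.344 -1.945
v -0.207 2.811 -2.914
v 0.247 3.889 -2.502
f 2 4 1
f 5 2 1
f 1 4 3
f 3 5 1
f 2 8 4
f 6 2 5
f 6 8 2
f 4 8 3
f 7 5 3
f 3 8 7
f 7 6 5
f 8 6 7
f 10 9 13
f 10 13 11
f 11 13 14
f 11 14 12
f 13 9 15
f 13 15 14
f 14 15 16
f 14 16 12
f 15 9 17
f 15 17 16
f 16 17 18
f 16 18 12
f 17 9 19
f 17 19 18
f 18 19 20
f 18 20 12
f 19 9 21
f 19 21 20
f 20 21 22
f 20 22 12
f 21 9 23
f 21 23 22
f 22 23 24
f 22 24 12
f 23 9 25
f 23 25 24
f 24 25 26
f 24 26 12
f 25 9 27
f 25 27 26
f 26 27 28
f 26 28 12
f 27 9 29
f 27 29 28
f 28 29 30
f 28 30 12
f 29 9 10
f 29 10 30
f 30 10 11
f 30 11 12
f 32 34 31
f 35 32 31
f 31 34 33
f 33 35 31
f 32 38 34
f 36 32 35
f 36 38 32
f 34 38 33
f 37 35 33
f 33 38 37
f 37 36 35
f 38 36 37
f 40 42 39
f 43 40 39
f 39 42 41
f 41 43 39
f 40 46 42
f 44 40 43
f 44 46 40
f 42 46 41
f 45 43 41
f 41 46 45
f 45 44 43
f 46 44 45



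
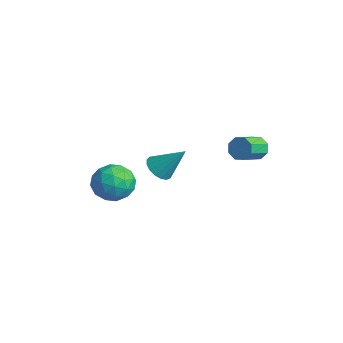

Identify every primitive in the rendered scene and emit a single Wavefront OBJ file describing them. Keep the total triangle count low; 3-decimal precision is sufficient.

v -4.573 -2.991 -1.545
v -3.89 -3.183 -2.417
v -3.81 -4.377 -0.643
v -3.127 -4.569 -1.515
v -3 -3.638 -0.896
v -3.471 -2.782 -1.453
v -4.229 -4.778 -1.607
v -4.7 -3.922 -2.164
v -3.677 -4.287 -2.456
v -2.917 -3.583 -2.016
v -4.783 -3.977 -1.044
v -4.023 -3.273 -0.604
v -4.298 -2.966 -2.06
v -3.402 -4.594 -1
v -3.327 -4.047 -0.636
v -2.925 -4.16 -1.149
v -4.052 -2.73 -1.493
v -3.651 -2.843 -2.006
v -3.128 -3.11 -1.112
v -4.049 -4.717 -1.054
v -3.648 -4.83 -1.567
v -4.775 -3.4 -1.911
v -4.373 -3.513 -2.424
v -4.572 -4.45 -1.948
v -3.771 -3.728 -2.596
v -3.323 -4.542 -2.066
v -3.971 -4.665 -2.119
v -4.248 -4.162 -2.447
v -3.325 -3.314 -2.337
v -2.877 -4.128 -1.807
v -2.802 -3.581 -1.443
v -3.079 -3.078 -1.771
v -3.2 -3.963 -2.36
v -4.823 -3.432 -1.253
v -4.375 -4.246 -0.723
v -4.621 -4.482 -1.289
v -4.898 -3.979 -1.617
v -4.377 -3.018 -0.994
v -3.929 -3.832 -0.464
v -3.452 -3.398 -0.613
v -3.729 -2.895 -0.941
v -4.5 -3.597 -0.7
v -1.834 -2.447 0.204
v -1.278 -2.98 0.209
v -0.986 -1.553 1.516
v -1.16 -2.732 -0.037
v -1.197 -2.419 -0.227
v -1.379 -2.112 -0.319
v -1.665 -1.882 -0.291
v -1.99 -1.781 -0.149
v -2.28 -1.833 0.073
v -2.467 -2.026 0.326
v -2.509 -2.315 0.55
v -2.396 -2.635 0.695
v -2.155 -2.911 0.728
v -1.84 -3.082 0.64
v -1.524 -3.106 0.453
v 1.627 0.554 2.546
v 2.031 0.891 2.928
v 2.456 -0.217 3.457
v 2.053 -0.554 3.074
v 1.585 0.82 3.137
v 2.01 -0.289 3.666
v 1.164 0.593 3
v 1.589 -0.516 3.529
v 1.015 0.344 2.597
v 1.44 -0.765 3.125
v 1.224 0.217 2.163
v 1.649 -0.891 2.692
v 1.67 0.289 1.954
v 2.095 -0.82 2.483
v 2.091 0.516 2.091
v 2.516 -0.593 2.62
v 2.24 0.765 2.495
v 2.665 -0.344 3.023
f 1 38 17
f 38 12 41
f 17 41 6
f 38 41 17
f 1 17 13
f 17 6 18
f 13 18 2
f 17 18 13
f 1 13 22
f 13 2 23
f 22 23 8
f 13 23 22
f 1 22 34
f 22 8 37
f 34 37 11
f 22 37 34
f 1 34 38
f 34 11 42
f 38 42 12
f 34 42 38
f 2 18 29
f 18 6 32
f 29 32 10
f 18 32 29
f 6 41 19
f 41 12 40
f 19 40 5
f 41 40 19
f 12 42 39
f 42 11 35
f 39 35 3
f 42 35 39
f 11 37 36
f 37 8 24
f 36 24 7
f 37 24 36
f 8 23 28
f 23 2 25
f 28 25 9
f 23 25 28
f 4 30 16
f 30 10 31
f 16 31 5
f 30 31 16
f 4 16 14
f 16 5 15
f 14 15 3
f 16 15 14
f 4 14 21
f 14 3 20
f 21 20 7
f 14 20 21
f 4 21 26
f 21 7 27
f 26 27 9
f 21 27 26
f 4 26 30
f 26 9 33
f 30 33 10
f 26 33 30
f 5 31 19
f 31 10 32
f 19 32 6
f 31 32 19
f 3 15 39
f 15 5 40
f 39 40 12
f 15 40 39
f 7 20 36
f 20 3 35
f 36 35 11
f 20 35 36
f 9 27 28
f 27 7 24
f 28 24 8
f 27 24 28
f 10 33 29
f 33 9 25
f 29 25 2
f 33 25 29
f 44 43 46
f 44 46 45
f 46 43 47
f 46 47 45
f 47 43 48
f 47 48 45
f 48 43 49
f 48 49 45
f 49 43 50
f 49 50 45
f 50 43 51
f 50 51 45
f 51 43 52
f 51 52 45
f 52 43 53
f 52 53 45
f 53 43 54
f 53 54 45
f 54 43 55
f 54 55 45
f 55 43 56
f 55 56 45
f 56 43 57
f 56 57 45
f 57 43 44
f 57 44 45
f 59 58 62
f 59 62 60
f 60 62 63
f 60 63 61
f 62 58 64
f 62 64 63
f 63 64 65
f 63 65 61
f 64 58 66
f 64 66 65
f 65 66 67
f 65 67 61
f 66 58 68
f 66 68 67
f 67 68 69
f 67 69 61
f 68 58 70
f 68 70 69
f 69 70 71
f 69 71 61
f 70 58 72
f 70 72 71
f 71 72 73
f 71 73 61
f 72 58 74
f 72 74 73
f 73 74 75
f 73 75 61
f 74 58 59
f 74 59 75
f 75 59 60
f 75 60 61



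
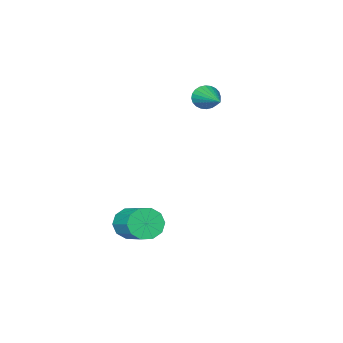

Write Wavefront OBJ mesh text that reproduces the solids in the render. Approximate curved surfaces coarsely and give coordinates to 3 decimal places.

v -1.807 -0.467 3.503
v -1.524 -0.399 3.001
v -1.173 1.267 4.097
v -1.725 -0.308 2.951
v -1.939 -0.242 2.985
v -2.132 -0.21 3.098
v -2.276 -0.217 3.272
v -2.349 -0.262 3.482
v -2.339 -0.339 3.695
v -2.248 -0.435 3.878
v -2.09 -0.536 4.005
v -1.889 -0.626 4.055
v -1.675 -0.693 4.021
v -1.481 -0.725 3.908
v -1.337 -0.718 3.734
v -1.265 -0.673 3.524
v -1.275 -0.596 3.312
v -1.366 -0.5 3.128
v 2.855 1.212 -1.081
v 3.522 1.226 -1.378
v 3.832 2.622 -0.616
v 3.165 2.608 -0.319
v 3.24 1.441 -1.657
v 3.55 2.837 -0.895
v 2.811 1.569 -1.716
v 3.121 2.964 -0.955
v 2.399 1.56 -1.533
v 2.709 2.956 -0.771
v 2.161 1.419 -1.177
v 2.471 2.814 -0.415
v 2.188 1.198 -0.784
v 2.498 2.594 -0.022
v 2.47 0.983 -0.505
v 2.78 2.379 0.257
v 2.899 0.856 -0.445
v 3.209 2.251 0.316
v 3.311 0.864 -0.629
v 3.621 2.26 0.133
v 3.549 1.006 -0.985
v 3.859 2.401 -0.223
f 2 1 4
f 2 4 3
f 4 1 5
f 4 5 3
f 5 1 6
f 5 6 3
f 6 1 7
f 6 7 3
f 7 1 8
f 7 8 3
f 8 1 9
f 8 9 3
f 9 1 10
f 9 10 3
f 10 1 11
f 10 11 3
f 11 1 12
f 11 12 3
f 12 1 13
f 12 13 3
f 13 1 14
f 13 14 3
f 14 1 15
f 14 15 3
f 15 1 16
f 15 16 3
f 16 1 17
f 16 17 3
f 17 1 18
f 17 18 3
f 18 1 2
f 18 2 3
f 20 19 23
f 20 23 21
f 21 23 24
f 21 24 22
f 23 19 25
f 23 25 24
f 24 25 26
f 24 26 22
f 25 19 27
f 25 27 26
f 26 27 28
f 26 28 22
f 27 19 29
f 27 29 28
f 28 29 30
f 28 30 22
f 29 19 31
f 29 31 30
f 30 31 32
f 30 32 22
f 31 19 33
f 31 33 32
f 32 33 34
f 32 34 22
f 33 19 35
f 33 35 34
f 34 35 36
f 34 36 22
f 35 19 37
f 35 37 36
f 36 37 38
f 36 38 22
f 37 19 39
f 37 39 38
f 38 39 40
f 38 40 22
f 39 19 20
f 39 20 40
f 40 20 21
f 40 21 22



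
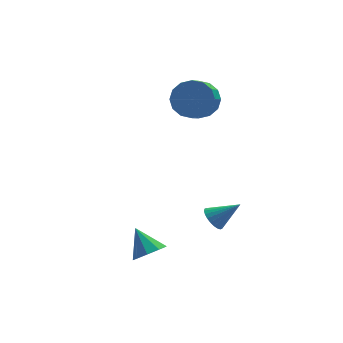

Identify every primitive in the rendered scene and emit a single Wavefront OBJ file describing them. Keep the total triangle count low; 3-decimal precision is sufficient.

v -2.187 -3.728 -3.641
v -1.383 -3.466 -3.558
v -2.613 -2.752 -2.599
v -1.654 -3.15 -3.964
v -2.174 -3.105 -4.219
v -2.701 -3.351 -4.204
v -2.987 -3.773 -3.925
v -2.899 -4.175 -3.514
v -2.478 -4.367 -3.162
v -1.921 -4.26 -3.035
v -1.488 -3.904 -3.191
v 1.708 2.401 1.883
v 2.594 2.246 2.482
v 2.078 1.505 3.055
v 1.192 1.659 2.457
v 2.31 2.648 2.746
v 1.793 1.907 3.319
v 1.864 2.984 2.779
v 1.347 2.243 3.352
v 1.377 3.164 2.572
v 0.86 2.423 3.145
v 0.978 3.139 2.181
v 0.462 2.398 2.754
v 0.775 2.916 1.71
v 0.259 2.175 2.283
v 0.822 2.555 1.285
v 0.306 1.814 1.858
v 1.107 2.153 1.021
v 0.59 1.412 1.594
v 1.553 1.817 0.988
v 1.036 1.076 1.561
v 2.04 1.637 1.195
v 1.523 0.896 1.768
v 2.438 1.662 1.586
v 1.922 0.921 2.159
v 2.641 1.885 2.057
v 2.125 1.144 2.63
v 1.222 -1.913 -3.328
v 1.63 -2.025 -3.861
v 2.398 -2.187 -2.372
v 1.662 -1.764 -3.826
v 1.627 -1.526 -3.714
v 1.53 -1.347 -3.544
v 1.386 -1.254 -3.342
v 1.218 -1.261 -3.137
v 1.05 -1.368 -2.961
v 0.909 -1.557 -2.841
v 0.815 -1.801 -2.796
v 0.783 -2.062 -2.831
v 0.818 -2.301 -2.942
v 0.915 -2.48 -3.112
v 1.058 -2.573 -3.315
v 1.227 -2.566 -3.52
v 1.395 -2.459 -3.696
v 1.536 -2.269 -3.816
f 2 1 4
f 2 4 3
f 4 1 5
f 4 5 3
f 5 1 6
f 5 6 3
f 6 1 7
f 6 7 3
f 7 1 8
f 7 8 3
f 8 1 9
f 8 9 3
f 9 1 10
f 9 10 3
f 10 1 11
f 10 11 3
f 11 1 2
f 11 2 3
f 13 12 16
f 13 16 14
f 14 16 17
f 14 17 15
f 16 12 18
f 16 18 17
f 17 18 19
f 17 19 15
f 18 12 20
f 18 20 19
f 19 20 21
f 19 21 15
f 20 12 22
f 20 22 21
f 21 22 23
f 21 23 15
f 22 12 24
f 22 24 23
f 23 24 25
f 23 25 15
f 24 12 26
f 24 26 25
f 25 26 27
f 25 27 15
f 26 12 28
f 26 28 27
f 27 28 29
f 27 29 15
f 28 12 30
f 28 30 29
f 29 30 31
f 29 31 15
f 30 12 32
f 30 32 31
f 31 32 33
f 31 33 15
f 32 12 34
f 32 34 33
f 33 34 35
f 33 35 15
f 34 12 36
f 34 36 35
f 35 36 37
f 35 37 15
f 36 12 13
f 36 13 37
f 37 13 14
f 37 14 15
f 39 38 41
f 39 41 40
f 41 38 42
f 41 42 40
f 42 38 43
f 42 43 40
f 43 38 44
f 43 44 40
f 44 38 45
f 44 45 40
f 45 38 46
f 45 46 40
f 46 38 47
f 46 47 40
f 47 38 48
f 47 48 40
f 48 38 49
f 48 49 40
f 49 38 50
f 49 50 40
f 50 38 51
f 50 51 40
f 51 38 52
f 51 52 40
f 52 38 53
f 52 53 40
f 53 38 54
f 53 54 40
f 54 38 55
f 54 55 40
f 55 38 39
f 55 39 40



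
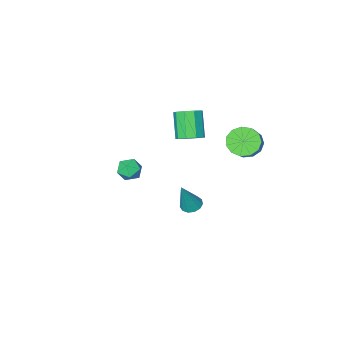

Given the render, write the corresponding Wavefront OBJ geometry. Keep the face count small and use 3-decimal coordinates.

v -4.185 1.19 -0.439
v -3.388 0.766 -0.7
v -2.737 1.486 0.119
v -3.535 1.91 0.379
v -3.447 1.183 -1.021
v -2.796 1.903 -0.202
v -3.74 1.603 -1.157
v -3.089 2.323 -0.338
v -4.174 1.891 -1.065
v -3.524 2.612 -0.246
v -4.613 1.957 -0.775
v -3.962 2.677 0.044
v -4.915 1.78 -0.378
v -4.264 2.5 0.441
v -4.986 1.415 -0.001
v -4.335 2.135 0.818
v -4.803 0.978 0.237
v -4.152 1.698 1.056
v -4.423 0.609 0.26
v -3.772 1.329 1.079
v -3.969 0.425 0.061
v -3.318 1.145 0.88
v -3.583 0.483 -0.297
v -2.932 1.203 0.522
v 2.777 2.187 0.886
v 3.387 1.884 1.166
v 2.773 1.376 0.014
v 3.383 1.073 0.294
v 2.746 1.019 0.657
v 2.748 1.52 1.196
v 3.412 1.74 -0.016
v 3.414 2.241 0.523
v 3.779 1.608 0.608
v 3.367 1.162 1.024
v 2.793 2.098 0.156
v 2.381 1.652 0.572
v -2.106 -1.004 -0.666
v -1.604 -0.596 -0.213
v -2.052 -1.568 1.159
v -2.554 -1.976 0.706
v -2.091 -0.362 -0.206
v -2.539 -1.334 1.166
v -2.585 -0.428 -0.414
v -3.033 -1.4 0.958
v -2.855 -0.764 -0.74
v -3.303 -1.736 0.631
v -2.775 -1.212 -1.032
v -3.223 -2.184 0.34
v -2.381 -1.562 -1.152
v -2.829 -2.535 0.22
v -1.859 -1.652 -1.045
v -2.307 -2.624 0.327
v -1.453 -1.438 -0.76
v -1.901 -2.41 0.611
v -1.352 -1.021 -0.432
v -1.8 -1.993 0.94
v -1.061 0.823 -4.403
v -0.621 1.212 -4.632
v -0.299 1.037 -2.577
v -0.897 1.416 -4.541
v -1.225 1.431 -4.406
v -1.501 1.254 -4.27
v -1.637 0.94 -4.176
v -1.59 0.588 -4.155
v -1.375 0.312 -4.212
v -1.061 0.197 -4.33
v -0.746 0.282 -4.471
v -0.531 0.538 -4.59
v -0.485 0.885 -4.651
f 2 1 5
f 2 5 3
f 3 5 6
f 3 6 4
f 5 1 7
f 5 7 6
f 6 7 8
f 6 8 4
f 7 1 9
f 7 9 8
f 8 9 10
f 8 10 4
f 9 1 11
f 9 11 10
f 10 11 12
f 10 12 4
f 11 1 13
f 11 13 12
f 12 13 14
f 12 14 4
f 13 1 15
f 13 15 14
f 14 15 16
f 14 16 4
f 15 1 17
f 15 17 16
f 16 17 18
f 16 18 4
f 17 1 19
f 17 19 18
f 18 19 20
f 18 20 4
f 19 1 21
f 19 21 20
f 20 21 22
f 20 22 4
f 21 1 23
f 21 23 22
f 22 23 24
f 22 24 4
f 23 1 2
f 23 2 24
f 24 2 3
f 24 3 4
f 25 36 30
f 25 30 26
f 25 26 32
f 25 32 35
f 25 35 36
f 26 30 34
f 30 36 29
f 36 35 27
f 35 32 31
f 32 26 33
f 28 34 29
f 28 29 27
f 28 27 31
f 28 31 33
f 28 33 34
f 29 34 30
f 27 29 36
f 31 27 35
f 33 31 32
f 34 33 26
f 38 37 41
f 38 41 39
f 39 41 42
f 39 42 40
f 41 37 43
f 41 43 42
f 42 43 44
f 42 44 40
f 43 37 45
f 43 45 44
f 44 45 46
f 44 46 40
f 45 37 47
f 45 47 46
f 46 47 48
f 46 48 40
f 47 37 49
f 47 49 48
f 48 49 50
f 48 50 40
f 49 37 51
f 49 51 50
f 50 51 52
f 50 52 40
f 51 37 53
f 51 53 52
f 52 53 54
f 52 54 40
f 53 37 55
f 53 55 54
f 54 55 56
f 54 56 40
f 55 37 38
f 55 38 56
f 56 38 39
f 56 39 40
f 58 57 60
f 58 60 59
f 60 57 61
f 60 61 59
f 61 57 62
f 61 62 59
f 62 57 63
f 62 63 59
f 63 57 64
f 63 64 59
f 64 57 65
f 64 65 59
f 65 57 66
f 65 66 59
f 66 57 67
f 66 67 59
f 67 57 68
f 67 68 59
f 68 57 69
f 68 69 59
f 69 57 58
f 69 58 59

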